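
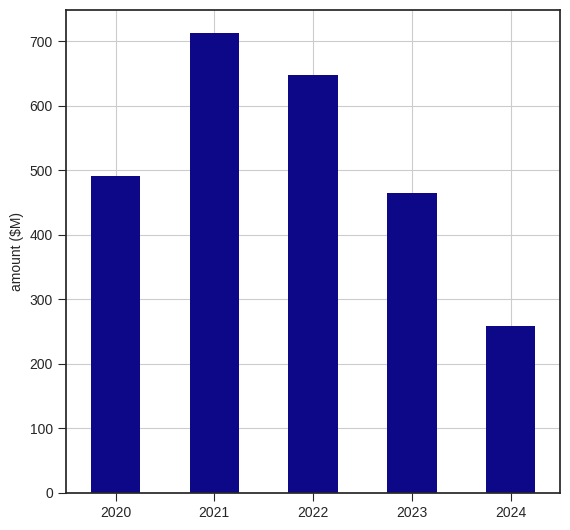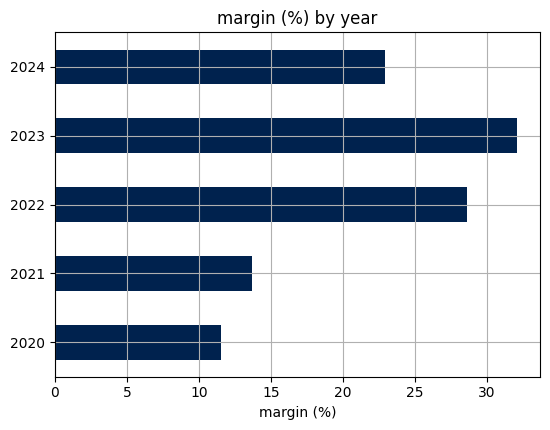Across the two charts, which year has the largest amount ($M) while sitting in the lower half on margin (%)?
2021

Chart 2 median margin (%) ≈ 25; below-median years: 2020, 2021. Among those, 2021 has the highest amount ($M) (≈ 700).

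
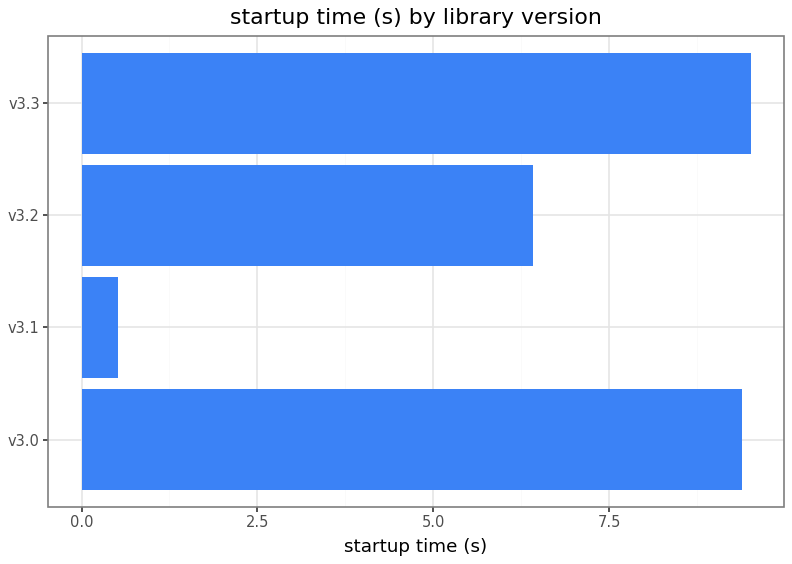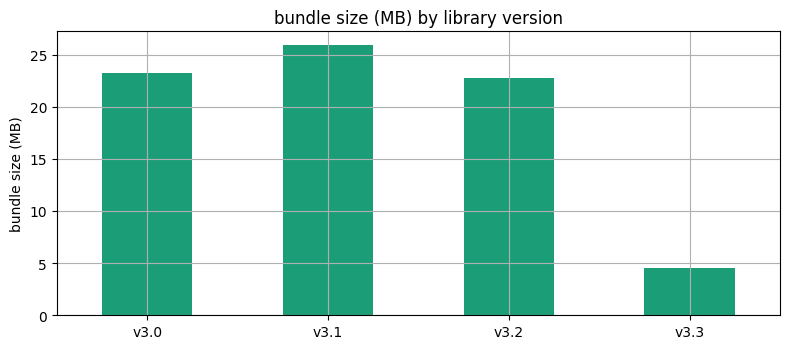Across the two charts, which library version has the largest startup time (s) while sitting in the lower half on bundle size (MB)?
Chart 2 median bundle size (MB) ≈ 25; below-median library versions: v3.2, v3.3. Among those, v3.3 has the highest startup time (s) (≈ 10).

v3.3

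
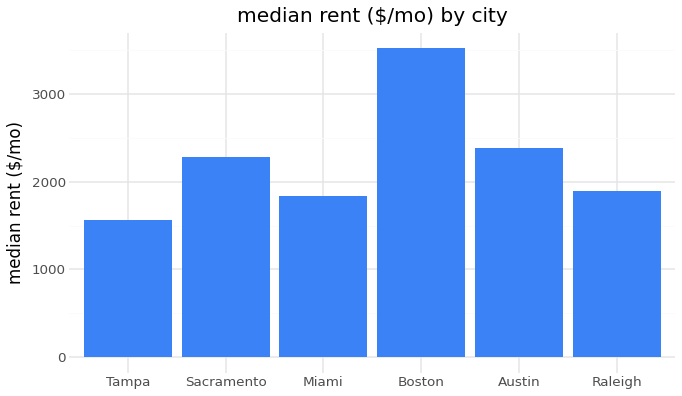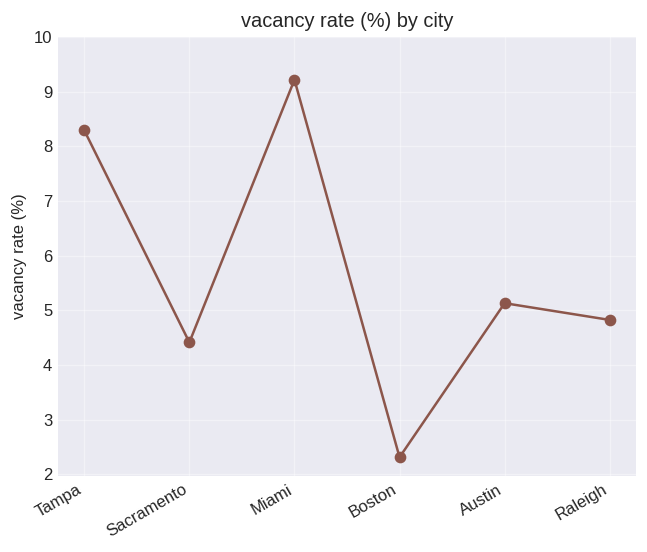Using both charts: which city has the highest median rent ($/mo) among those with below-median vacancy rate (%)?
Chart 2 median vacancy rate (%) ≈ 5; below-median cities: Sacramento, Boston, Raleigh. Among those, Boston has the highest median rent ($/mo) (≈ 3500).

Boston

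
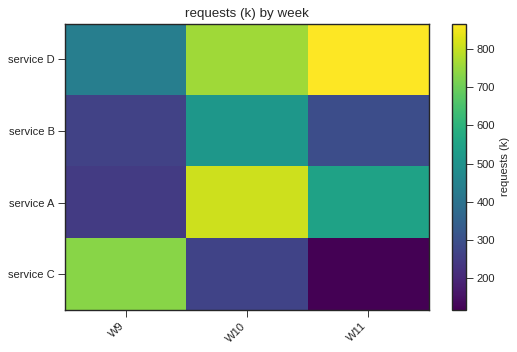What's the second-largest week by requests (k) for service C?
Top 3 for service C: W9 ≈ 700, W10 ≈ 300, W11 ≈ 100.

W10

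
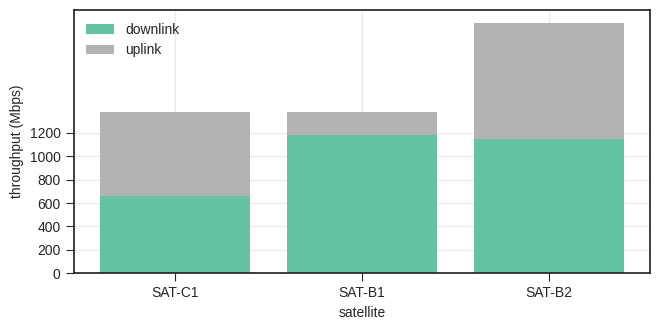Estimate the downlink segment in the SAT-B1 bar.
≈ 1200

downlink top ≈ 1200, bottom ≈ 0; segment ≈ 1200.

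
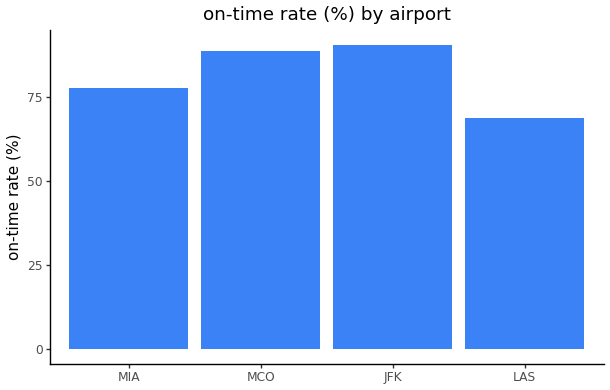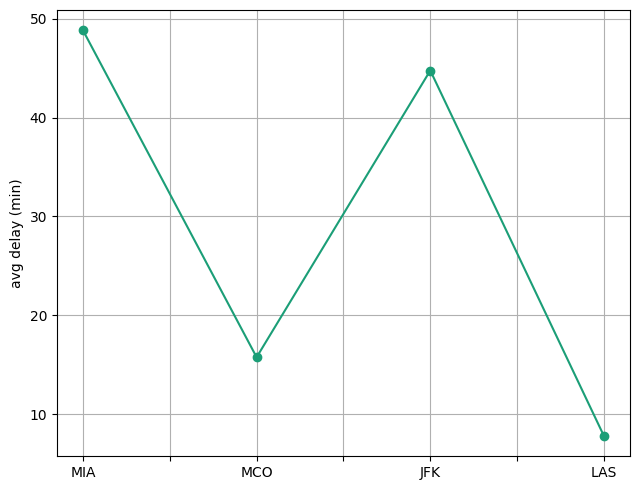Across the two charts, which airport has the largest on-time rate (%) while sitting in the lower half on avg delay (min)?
Chart 2 median avg delay (min) ≈ 30; below-median airports: MCO, LAS. Among those, MCO has the highest on-time rate (%) (≈ 90).

MCO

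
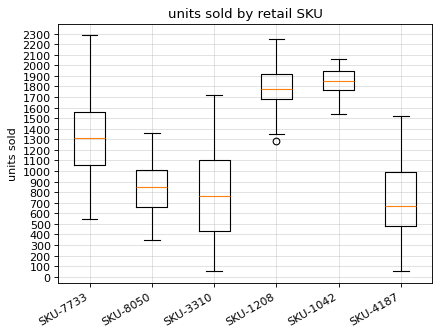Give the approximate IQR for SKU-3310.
≈ 700

Q3 ≈ 1100, Q1 ≈ 400; IQR ≈ 700.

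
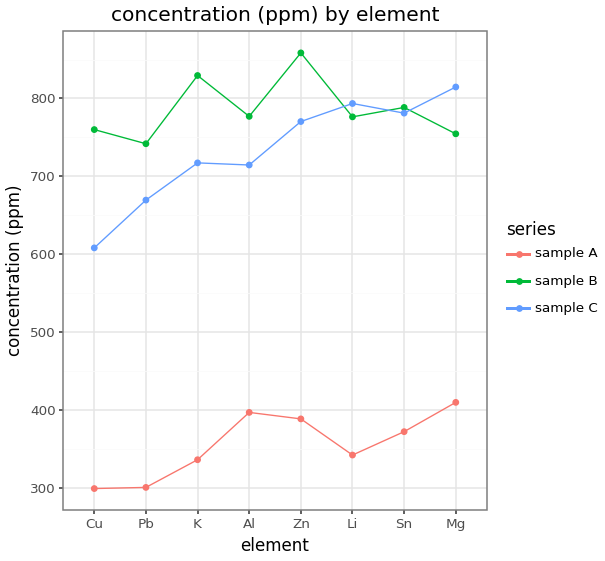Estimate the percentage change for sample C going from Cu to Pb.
≈ +8.3%

Cu ≈ 600, Pb ≈ 650; (650 − 600) / 600 ≈ +8.3%.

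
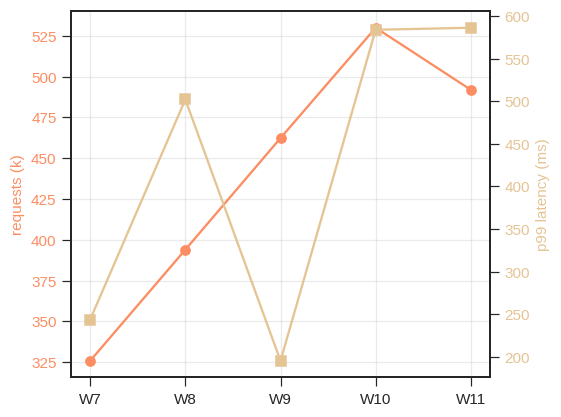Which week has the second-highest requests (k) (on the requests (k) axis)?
W11

Top 3 (on the requests (k) axis): W10 ≈ 520, W11 ≈ 500, W9 ≈ 460.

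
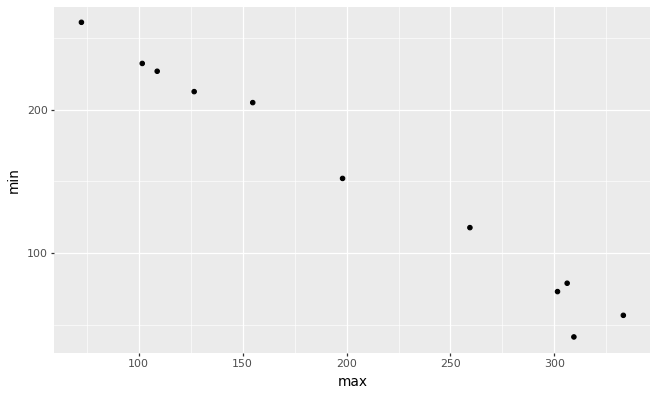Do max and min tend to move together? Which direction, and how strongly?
Points are negatively correlated; strong (|r| ≈ 1.0).

negative, strong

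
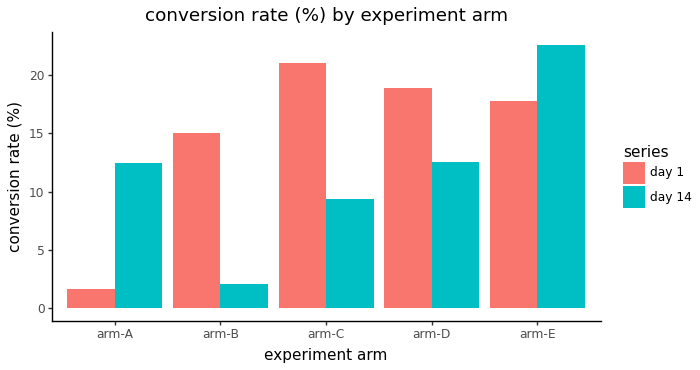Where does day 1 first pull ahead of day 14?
arm-B

arm-A: day 1 ≈ 2 vs day 14 ≈ 12 (not yet); arm-B: day 1 ≈ 16 vs day 14 ≈ 2 (first crossover).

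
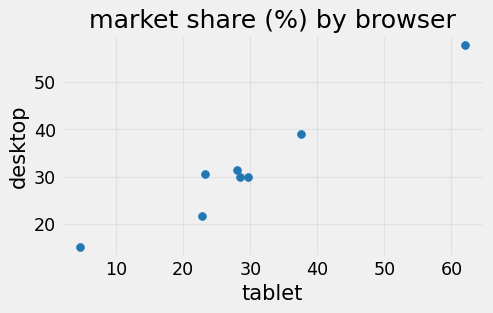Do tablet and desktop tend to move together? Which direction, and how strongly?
positive, strong

Points are positively correlated; strong (|r| ≈ 1.0).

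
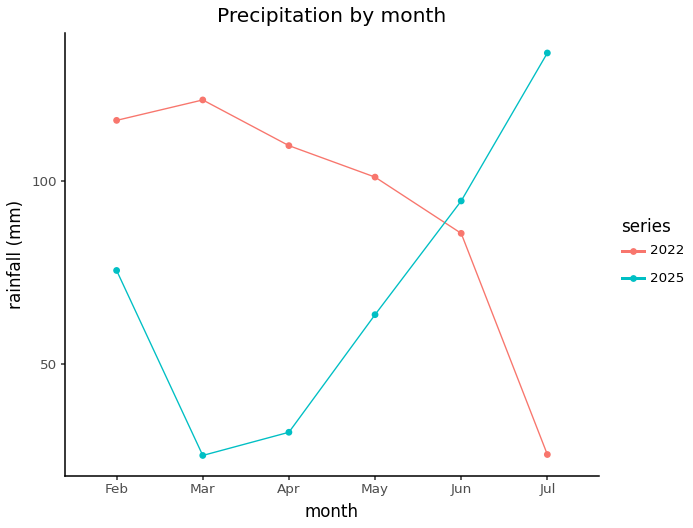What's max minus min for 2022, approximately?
Max Mar ≈ 120, min Jul ≈ 30; range ≈ 90.

≈ 90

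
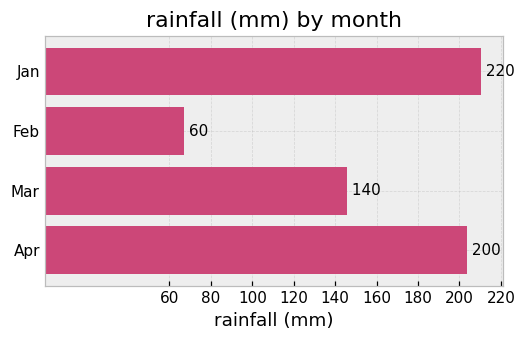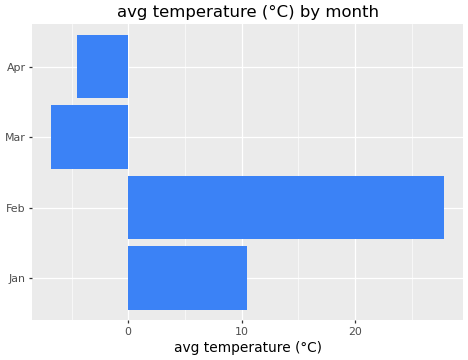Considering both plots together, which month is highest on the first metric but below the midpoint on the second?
Apr

Chart 2 median avg temperature (°C) ≈ 5; below-median months: Mar, Apr. Among those, Apr has the highest rainfall (mm) (≈ 200).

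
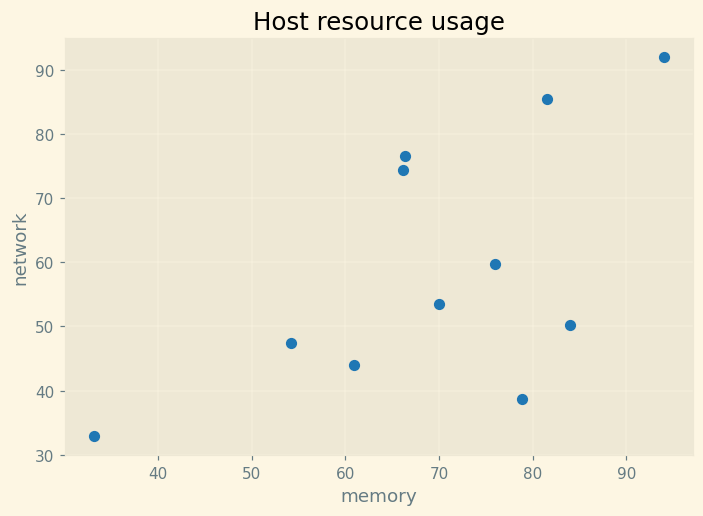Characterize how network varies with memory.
Points are positively correlated; moderate (|r| ≈ 0.6).

positive, moderate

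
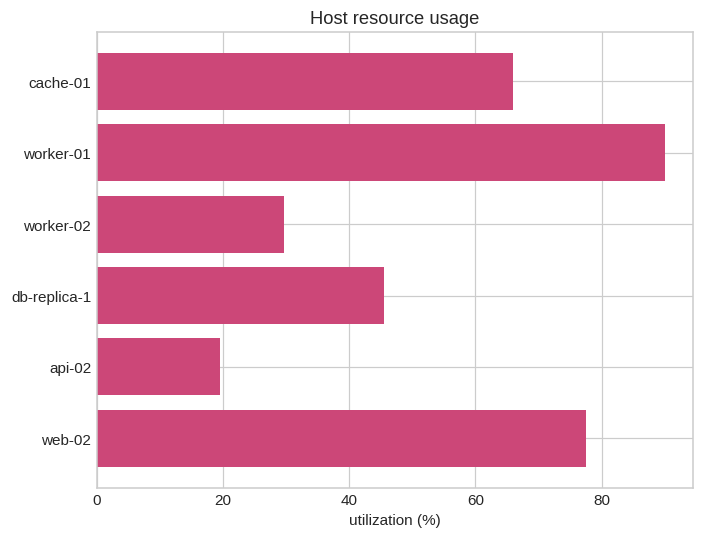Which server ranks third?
Top 4: worker-01 ≈ 90, web-02 ≈ 80, cache-01 ≈ 70, db-replica-1 ≈ 50.

cache-01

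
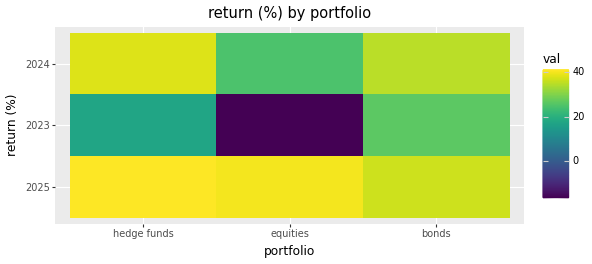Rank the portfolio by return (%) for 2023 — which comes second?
hedge funds

Top 3 for 2023: bonds ≈ 25, hedge funds ≈ 15, equities ≈ -15.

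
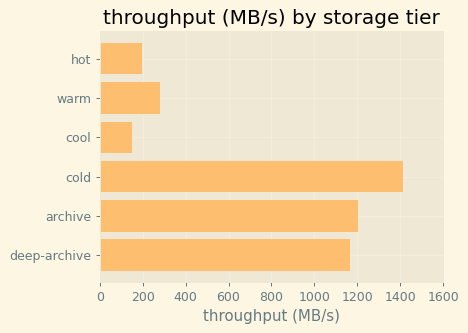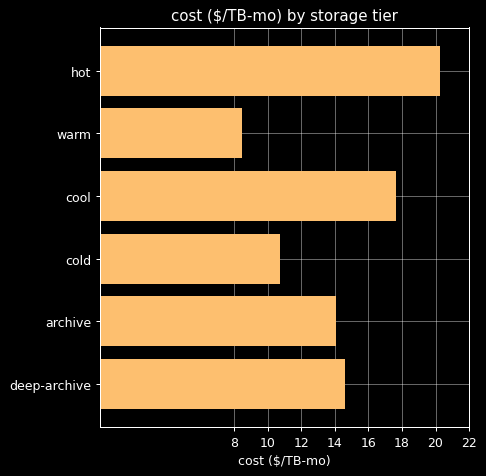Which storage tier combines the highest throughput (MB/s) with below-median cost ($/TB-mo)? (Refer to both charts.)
cold

Chart 2 median cost ($/TB-mo) ≈ 14; below-median storage tiers: warm, cold, archive. Among those, cold has the highest throughput (MB/s) (≈ 1400).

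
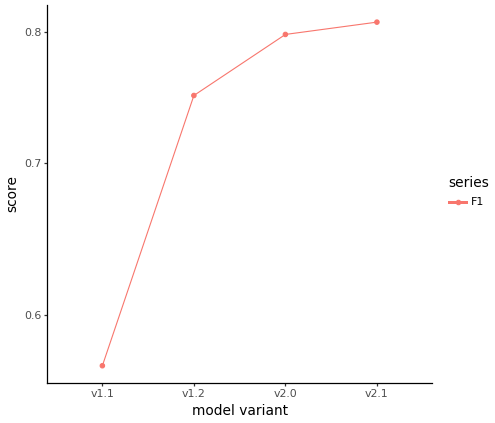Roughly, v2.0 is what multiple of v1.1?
v2.0 ≈ 0.80, v1.1 ≈ 0.56; 0.80/0.56 ≈ 1.43.

≈ 1.43×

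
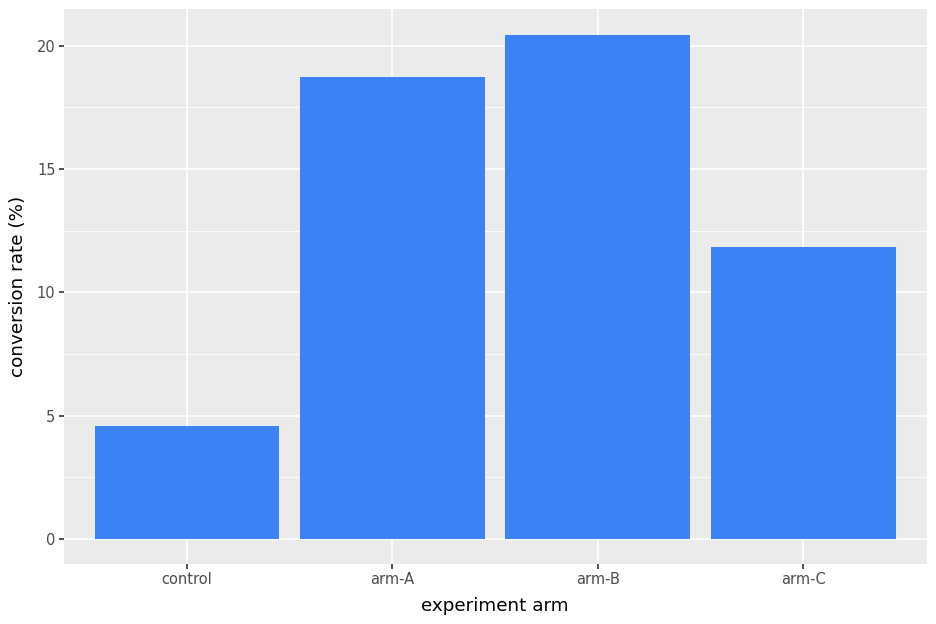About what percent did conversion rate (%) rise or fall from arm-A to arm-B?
arm-A ≈ 18, arm-B ≈ 20; (20 − 18) / 18 ≈ +11.1%.

≈ +11.1%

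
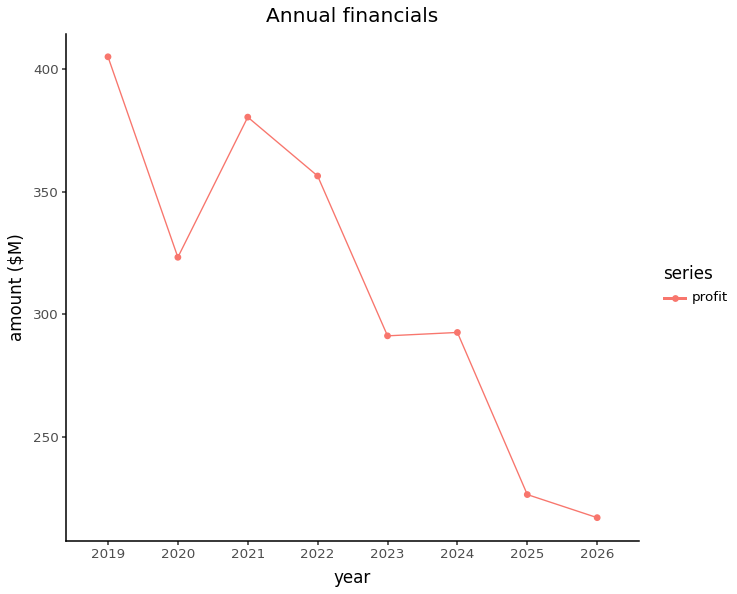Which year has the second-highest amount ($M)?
Top 3: 2019 ≈ 400, 2021 ≈ 380, 2022 ≈ 360.

2021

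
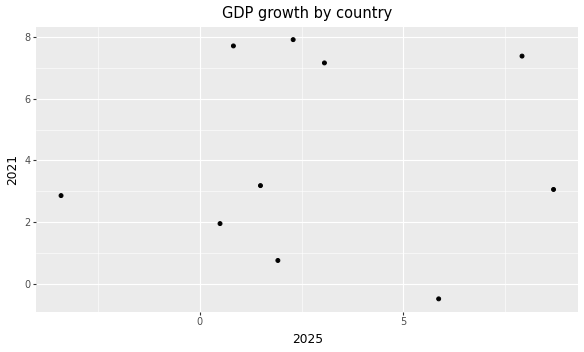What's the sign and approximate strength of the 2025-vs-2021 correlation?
no clear correlation

Points are roughly uncorrelated; weak (|r| ≈ 0.0).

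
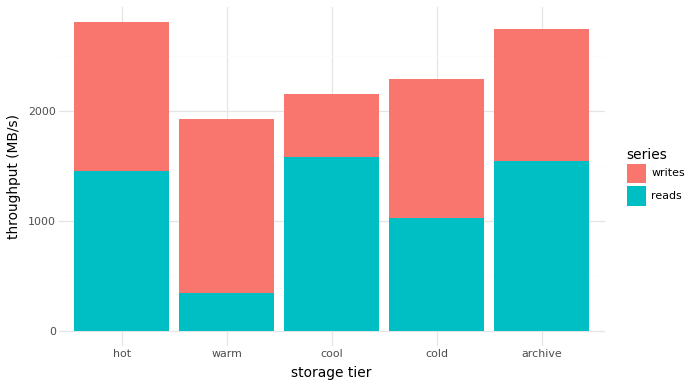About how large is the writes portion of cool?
writes top ≈ 2000, bottom ≈ 1500; segment ≈ 500.

≈ 500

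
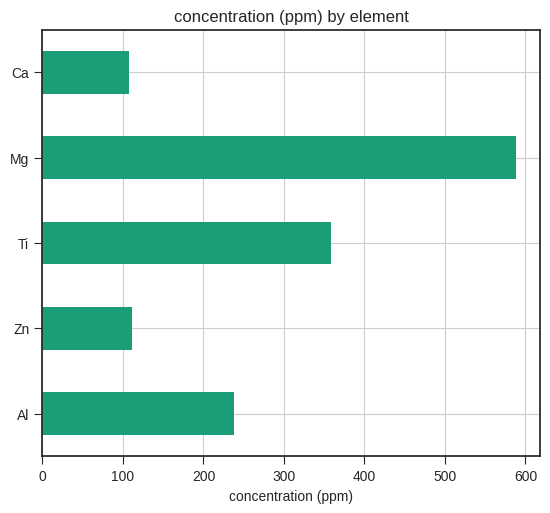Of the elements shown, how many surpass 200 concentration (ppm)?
Above 200: Al, Ti, Mg.

3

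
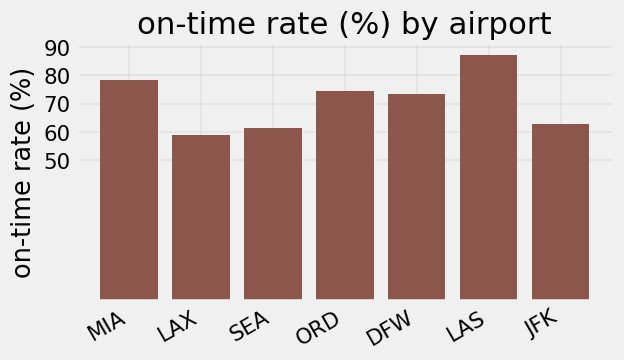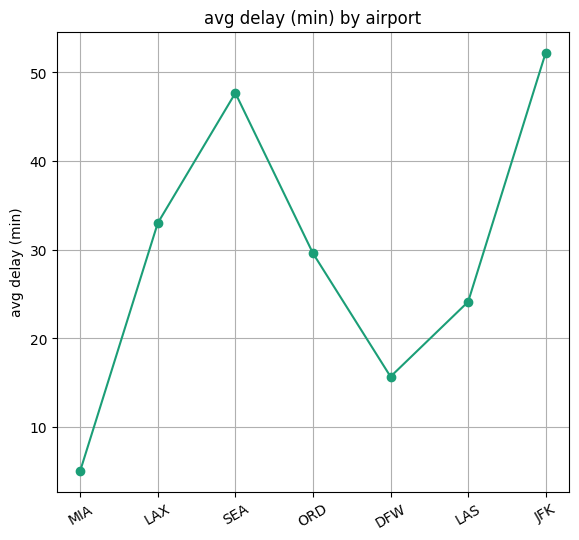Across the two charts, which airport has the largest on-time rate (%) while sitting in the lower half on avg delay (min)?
Chart 2 median avg delay (min) ≈ 30; below-median airports: MIA, DFW, LAS. Among those, LAS has the highest on-time rate (%) (≈ 90).

LAS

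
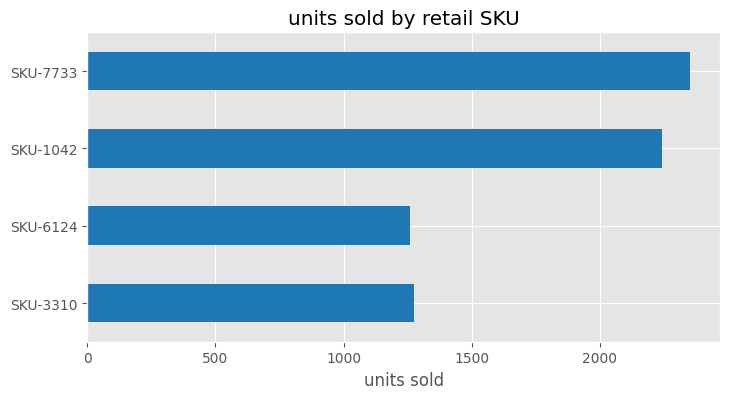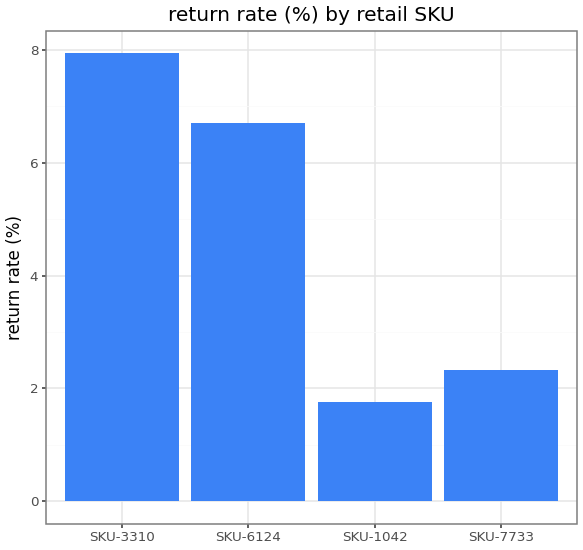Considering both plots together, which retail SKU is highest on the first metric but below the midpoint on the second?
Chart 2 median return rate (%) ≈ 5; below-median retail SKUs: SKU-1042, SKU-7733. Among those, SKU-7733 has the highest units sold (≈ 2500).

SKU-7733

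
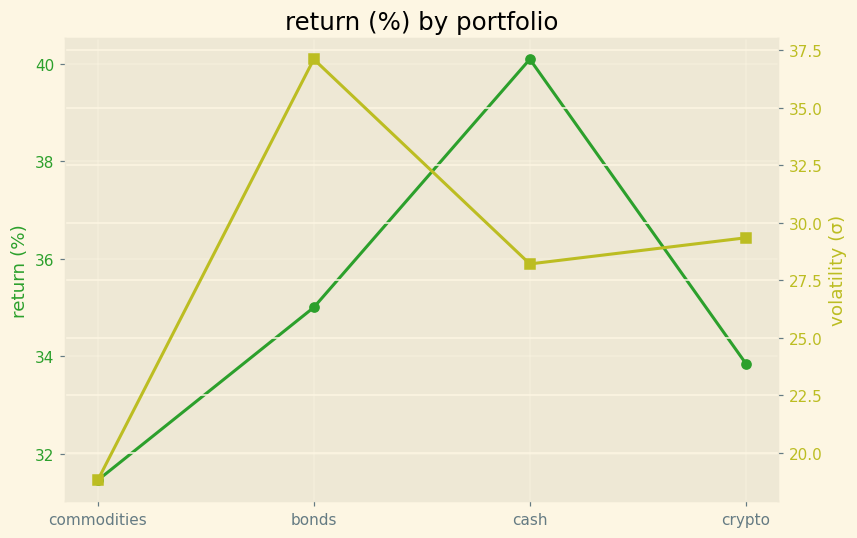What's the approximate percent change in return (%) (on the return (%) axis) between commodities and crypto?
commodities ≈ 31, crypto ≈ 34; (34 − 31) / 31 ≈ +9.7%.

≈ +9.7%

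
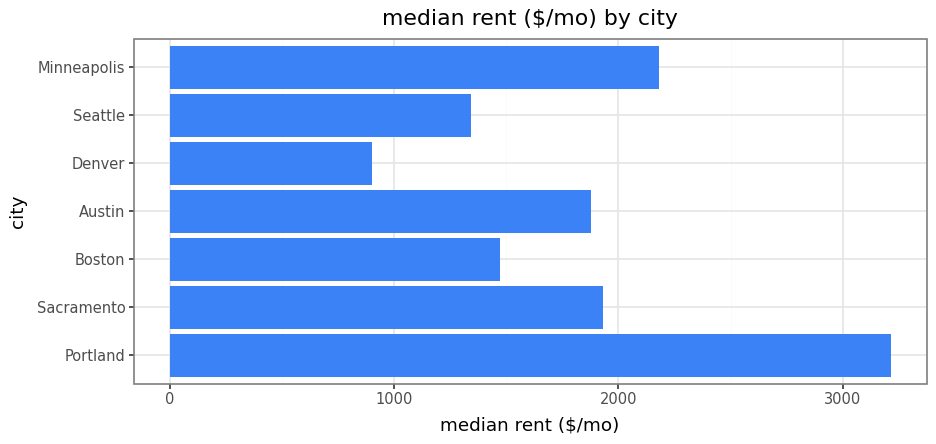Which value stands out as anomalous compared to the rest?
Portland ≈ 3000; the rest sit between ≈ 1000 and ≈ 2000.

Portland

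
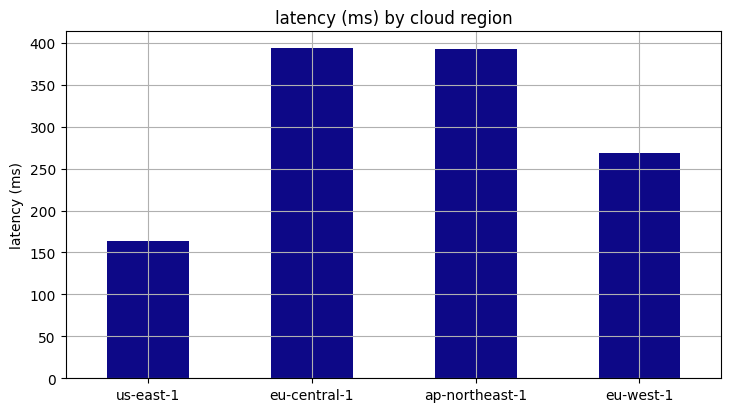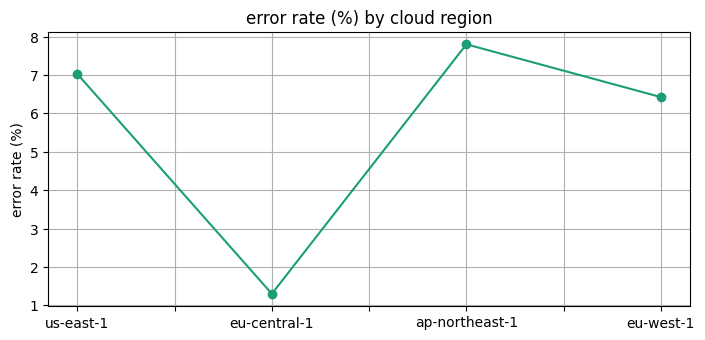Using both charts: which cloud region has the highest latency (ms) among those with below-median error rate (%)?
eu-central-1

Chart 2 median error rate (%) ≈ 7; below-median cloud regions: eu-central-1, eu-west-1. Among those, eu-central-1 has the highest latency (ms) (≈ 400).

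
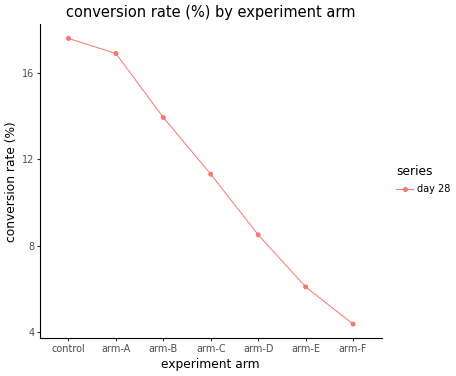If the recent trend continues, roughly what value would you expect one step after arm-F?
≈ 2

Last three: 8, 6, 4 → slope ≈ -2/step → next ≈ 2.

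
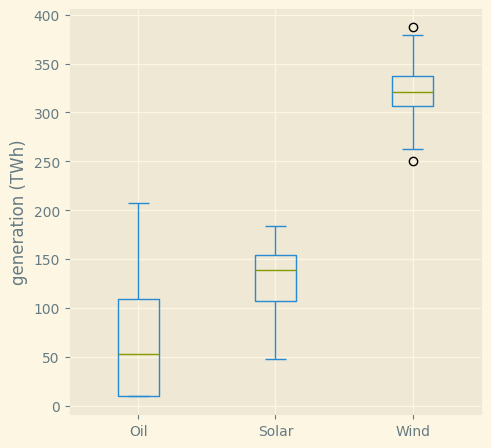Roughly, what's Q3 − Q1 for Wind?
Q3 ≈ 325, Q1 ≈ 300; IQR ≈ 25.

≈ 25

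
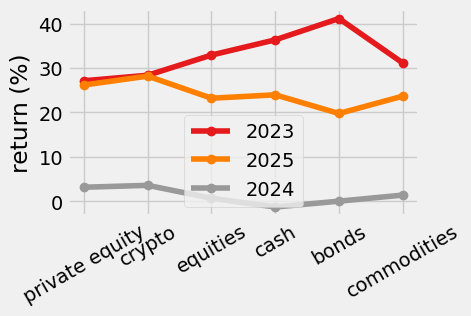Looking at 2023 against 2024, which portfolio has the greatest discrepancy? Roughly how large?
bonds: 2023 ≈ 40, 2024 ≈ 0 → gap ≈ 40. Next-largest (cash) is only ≈ 35.

bonds, ≈ 40 %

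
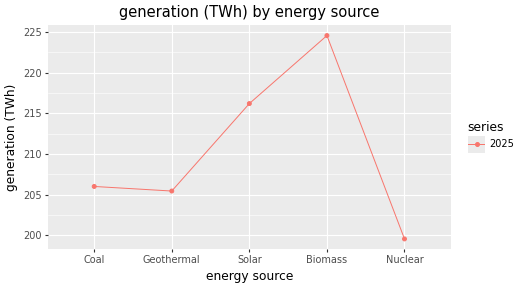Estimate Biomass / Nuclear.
≈ 1.12×

Biomass ≈ 225, Nuclear ≈ 200; 225/200 ≈ 1.12.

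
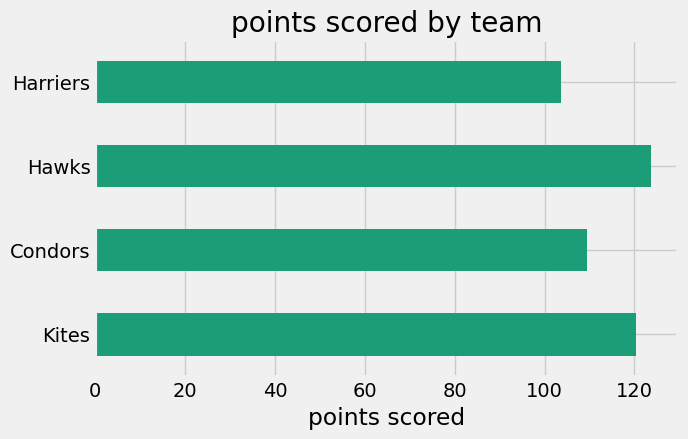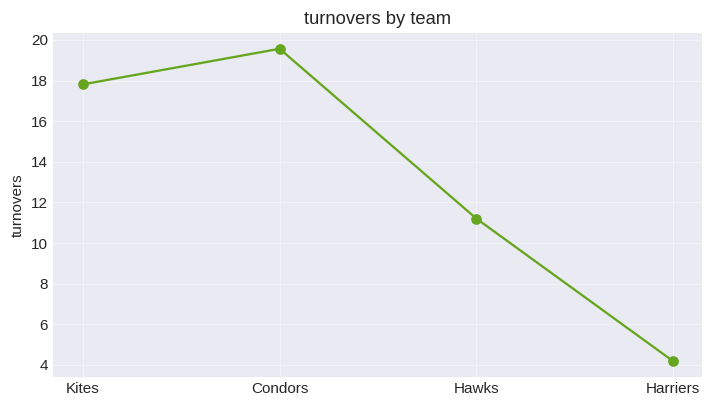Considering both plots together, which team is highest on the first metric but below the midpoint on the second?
Hawks

Chart 2 median turnovers ≈ 14; below-median teams: Hawks, Harriers. Among those, Hawks has the highest points scored (≈ 120).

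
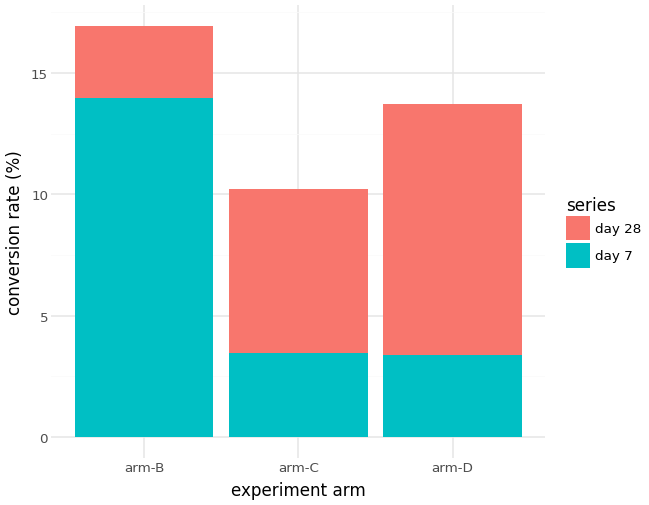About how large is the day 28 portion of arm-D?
day 28 top ≈ 14, bottom ≈ 4; segment ≈ 10.

≈ 10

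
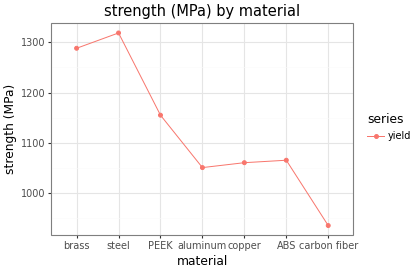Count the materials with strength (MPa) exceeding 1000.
Above 1000: brass, steel, PEEK, aluminum, copper, ABS.

6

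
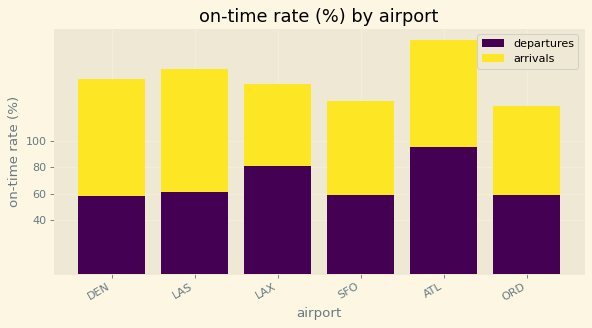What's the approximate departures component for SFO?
≈ 60

departures top ≈ 60, bottom ≈ 0; segment ≈ 60.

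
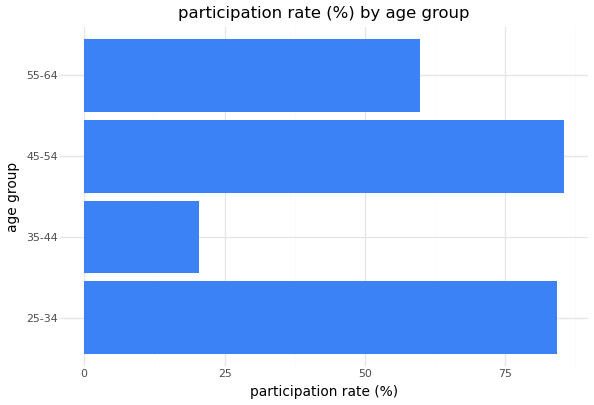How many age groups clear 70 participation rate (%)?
Above 70: 25-34, 45-54.

2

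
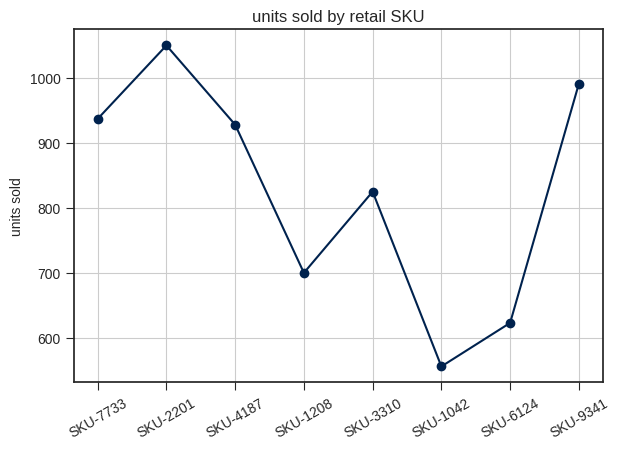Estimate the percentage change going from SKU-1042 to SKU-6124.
≈ +9.1%

SKU-1042 ≈ 550, SKU-6124 ≈ 600; (600 − 550) / 550 ≈ +9.1%.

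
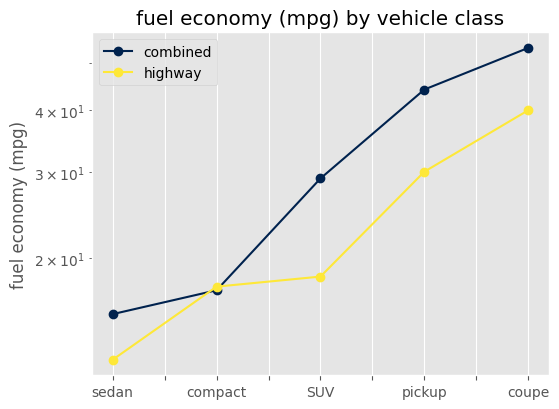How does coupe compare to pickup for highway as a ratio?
coupe ≈ 40, pickup ≈ 30; 40/30 ≈ 1.33.

≈ 1.33×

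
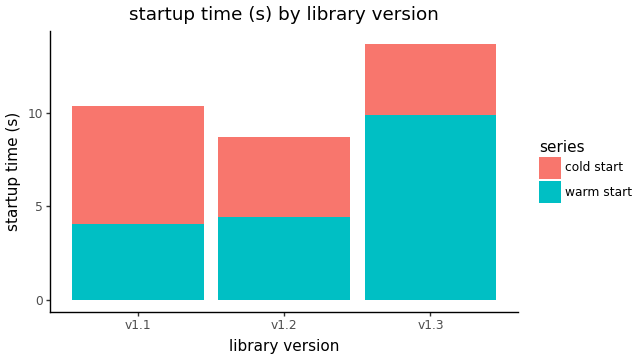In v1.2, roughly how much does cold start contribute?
cold start top ≈ 8, bottom ≈ 4; segment ≈ 4.

≈ 4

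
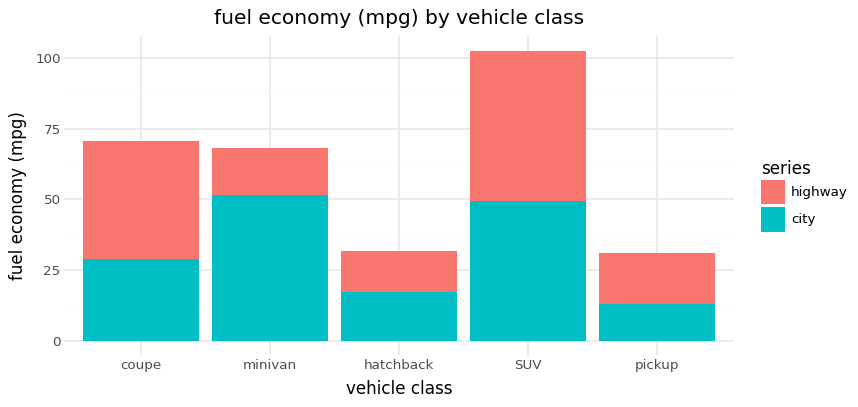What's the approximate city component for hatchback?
city top ≈ 20, bottom ≈ 0; segment ≈ 20.

≈ 20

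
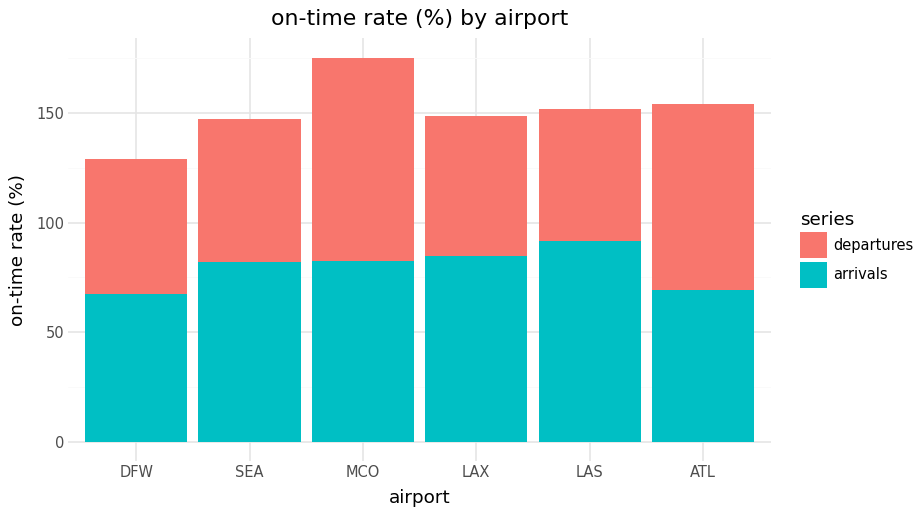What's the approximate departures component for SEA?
departures top ≈ 140, bottom ≈ 80; segment ≈ 60.

≈ 60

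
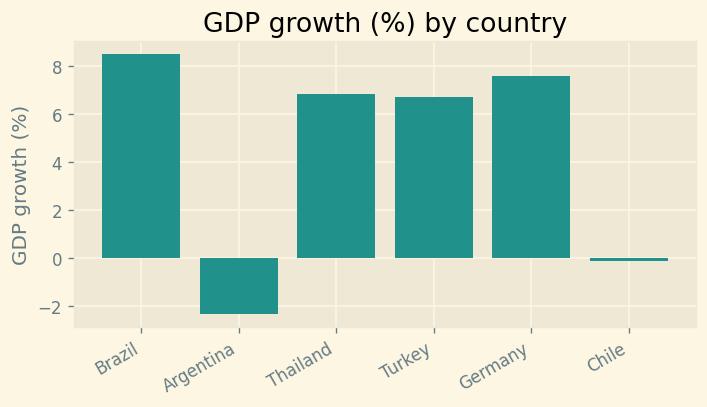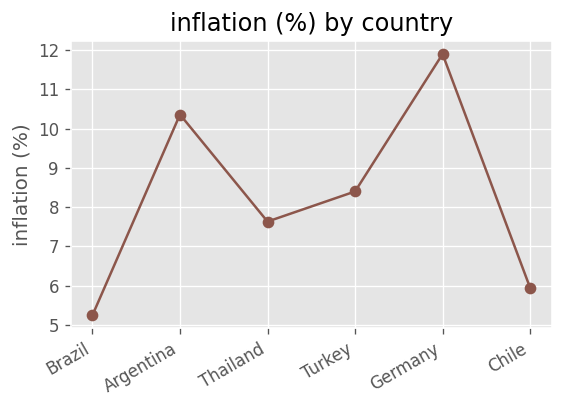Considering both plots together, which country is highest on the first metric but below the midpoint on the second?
Brazil

Chart 2 median inflation (%) ≈ 8; below-median countries: Brazil, Thailand, Chile. Among those, Brazil has the highest GDP growth (%) (≈ 8).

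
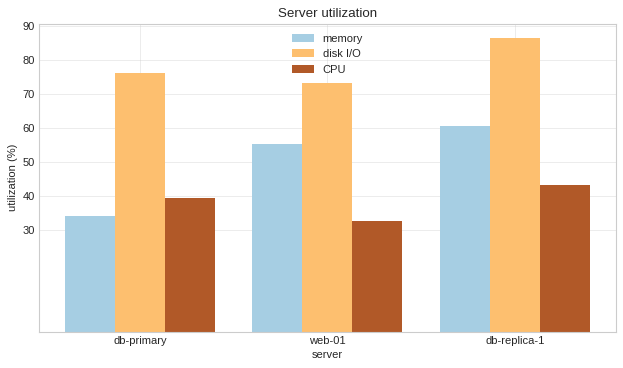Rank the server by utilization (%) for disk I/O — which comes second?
db-primary

Top 3 for disk I/O: db-replica-1 ≈ 90, db-primary ≈ 80, web-01 ≈ 70.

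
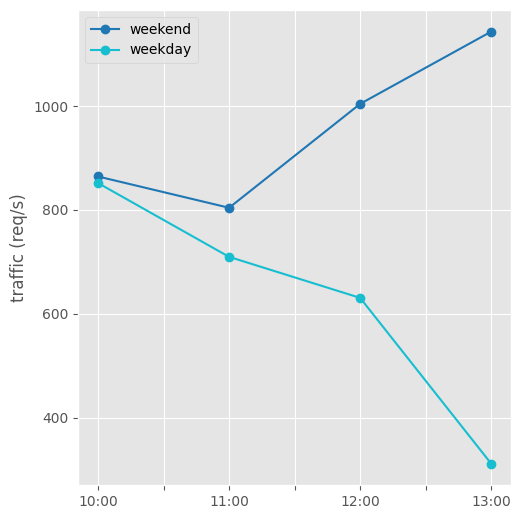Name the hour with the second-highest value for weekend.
Top 3 for weekend: 13:00 ≈ 1100, 12:00 ≈ 1000, 10:00 ≈ 900.

12:00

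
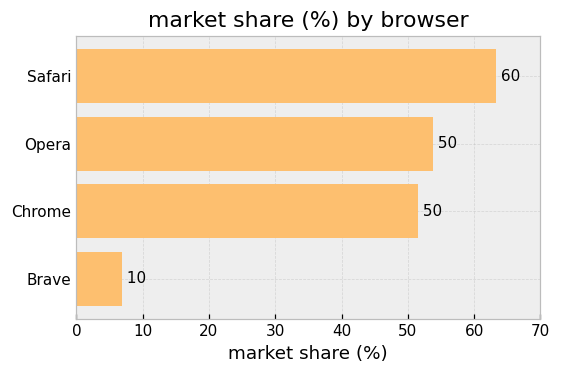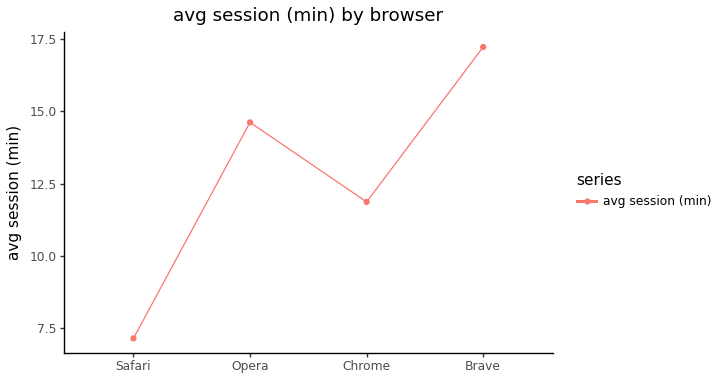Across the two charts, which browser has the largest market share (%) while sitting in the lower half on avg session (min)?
Chart 2 median avg session (min) ≈ 14; below-median browsers: Safari, Chrome. Among those, Safari has the highest market share (%) (≈ 60).

Safari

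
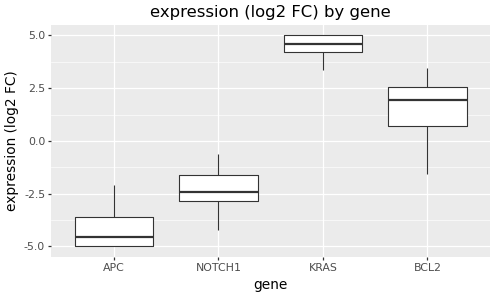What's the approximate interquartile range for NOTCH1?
≈ 1

Q3 ≈ -2, Q1 ≈ -3; IQR ≈ 1.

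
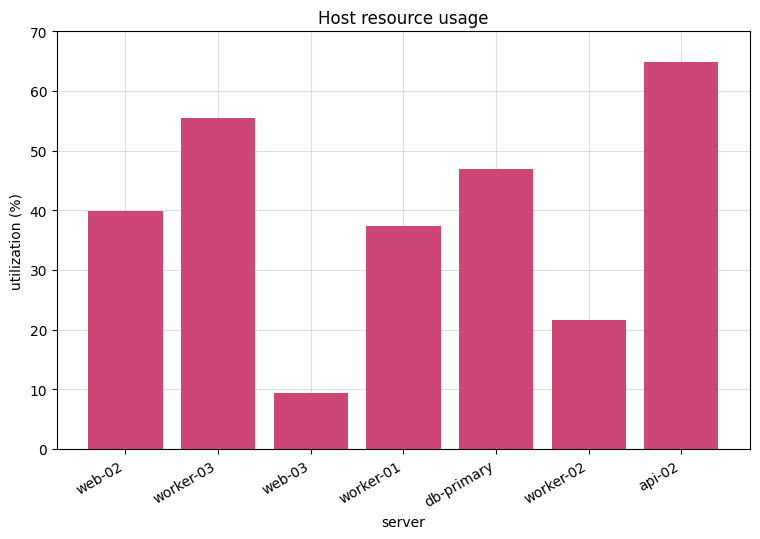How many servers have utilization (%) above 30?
5

Above 30: web-02, worker-03, worker-01, db-primary, api-02.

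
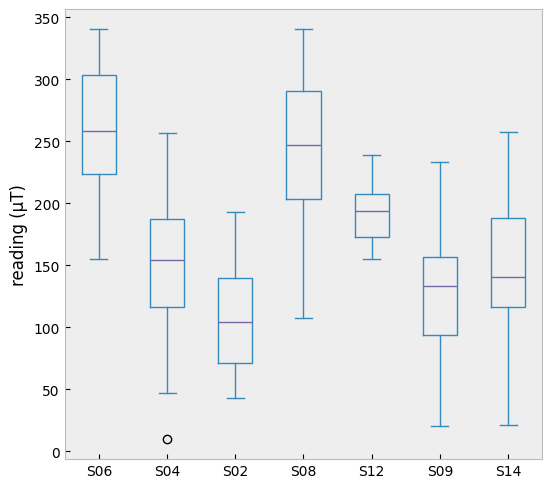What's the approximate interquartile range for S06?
≈ 80

Q3 ≈ 300, Q1 ≈ 220; IQR ≈ 80.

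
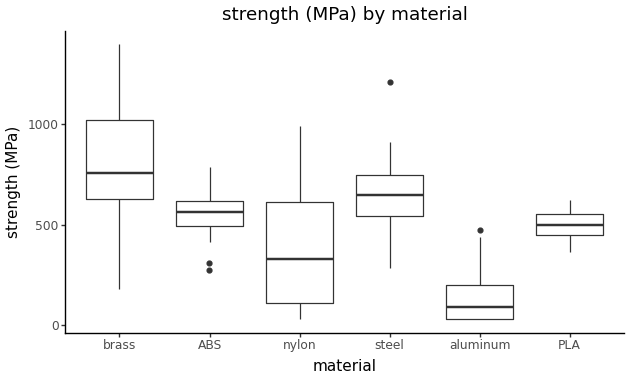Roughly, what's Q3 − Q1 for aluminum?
Q3 ≈ 200, Q1 ≈ 0; IQR ≈ 200.

≈ 200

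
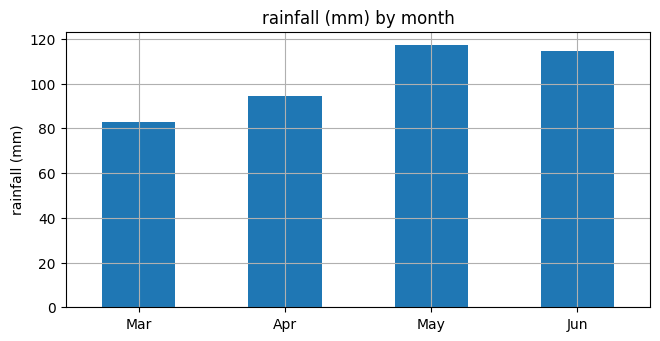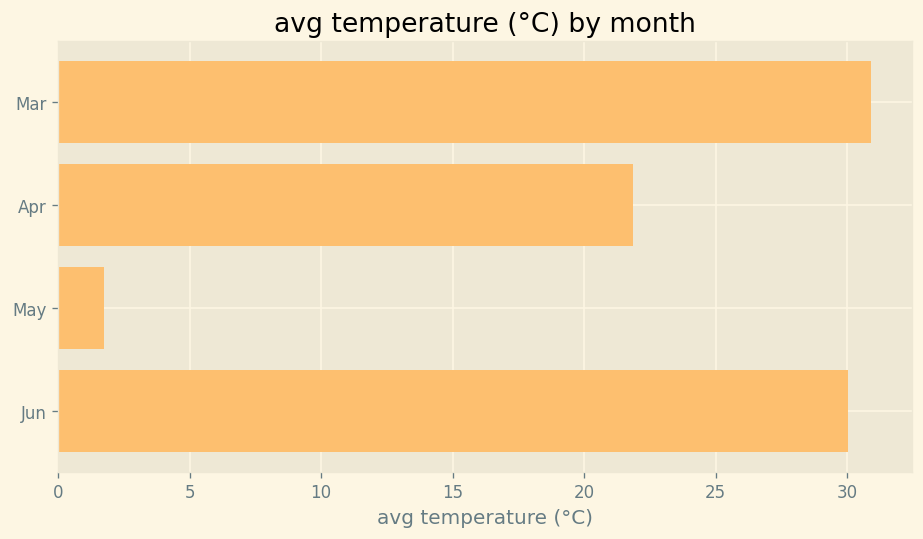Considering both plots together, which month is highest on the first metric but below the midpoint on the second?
Chart 2 median avg temperature (°C) ≈ 25; below-median months: Apr, May. Among those, May has the highest rainfall (mm) (≈ 120).

May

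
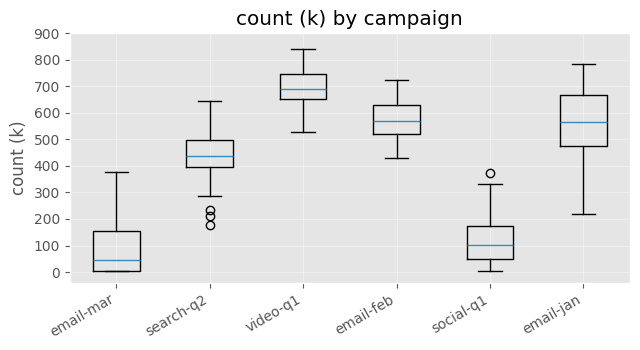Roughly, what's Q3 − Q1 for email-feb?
≈ 100

Q3 ≈ 600, Q1 ≈ 500; IQR ≈ 100.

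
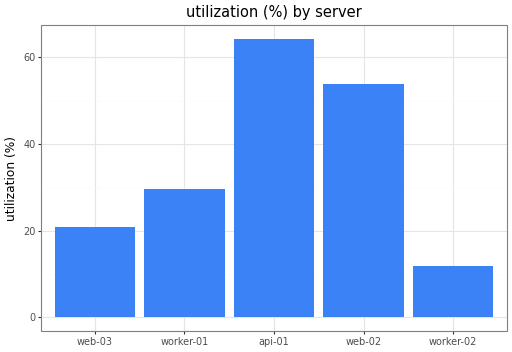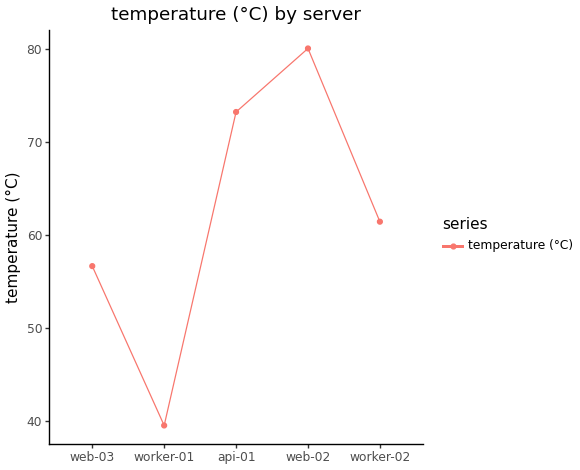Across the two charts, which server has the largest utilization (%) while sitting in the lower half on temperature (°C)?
worker-01

Chart 2 median temperature (°C) ≈ 60; below-median servers: web-03, worker-01. Among those, worker-01 has the highest utilization (%) (≈ 30).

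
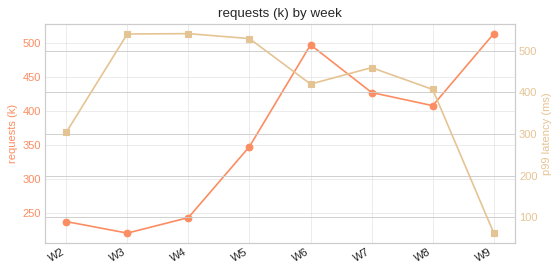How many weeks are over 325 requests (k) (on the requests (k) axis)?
Above 325: W5, W6, W7, W8, W9.

5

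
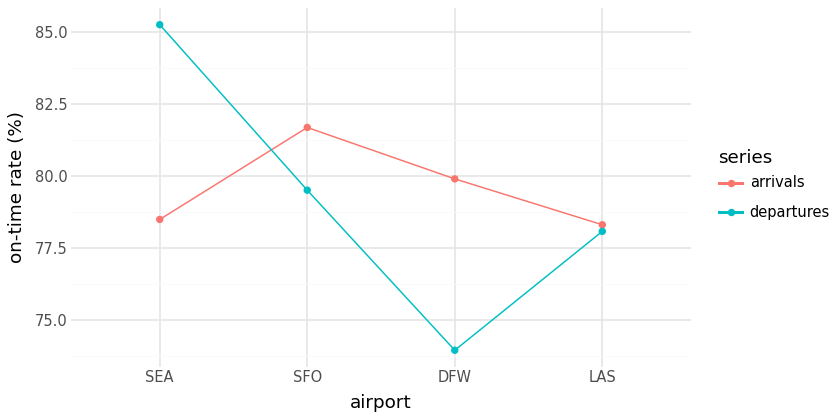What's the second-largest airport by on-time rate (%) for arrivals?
Top 3 for arrivals: SFO ≈ 82, DFW ≈ 80, SEA ≈ 78.

DFW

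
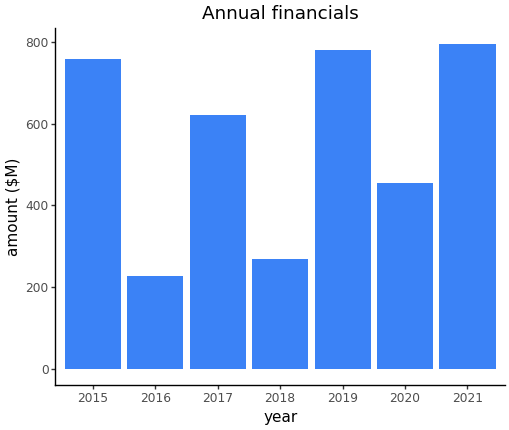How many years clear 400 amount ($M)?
5

Above 400: 2015, 2017, 2019, 2020, 2021.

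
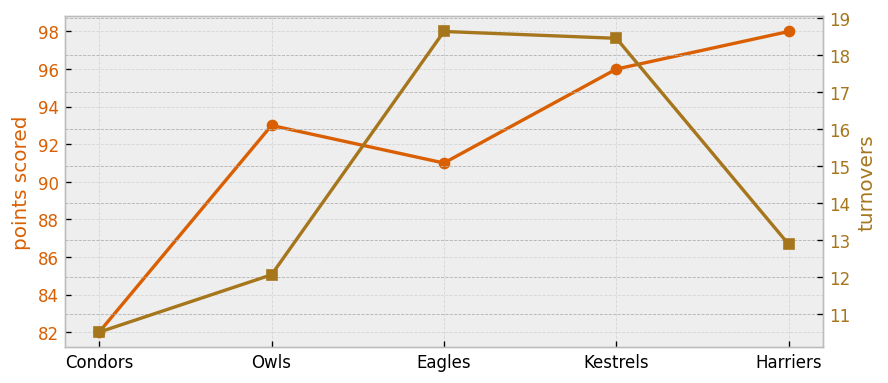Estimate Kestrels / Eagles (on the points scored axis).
Kestrels ≈ 96, Eagles ≈ 92; 96/92 ≈ 1.04.

≈ 1.04×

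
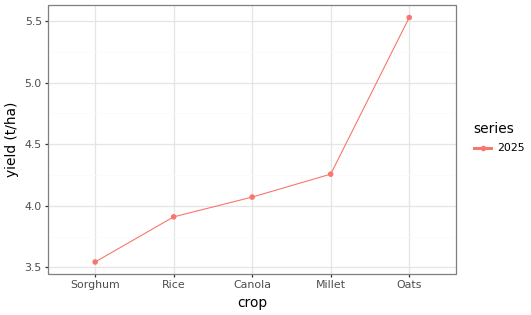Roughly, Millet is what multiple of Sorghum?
Millet ≈ 4.2, Sorghum ≈ 3.6; 4.2/3.6 ≈ 1.17.

≈ 1.17×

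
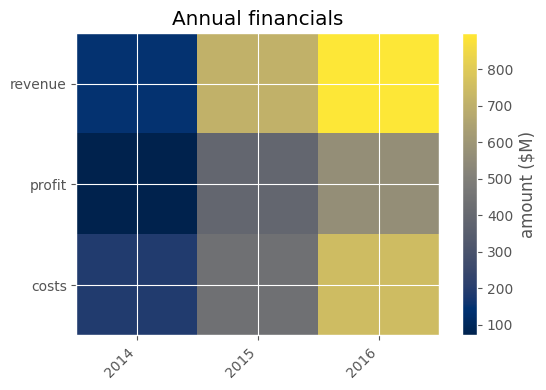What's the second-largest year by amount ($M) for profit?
Top 3 for profit: 2016 ≈ 600, 2015 ≈ 400, 2014 ≈ 100.

2015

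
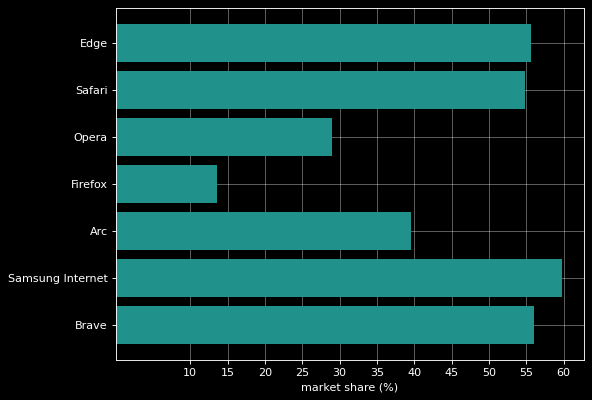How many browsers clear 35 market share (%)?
Above 35: Edge, Safari, Arc, Samsung Internet, Brave.

5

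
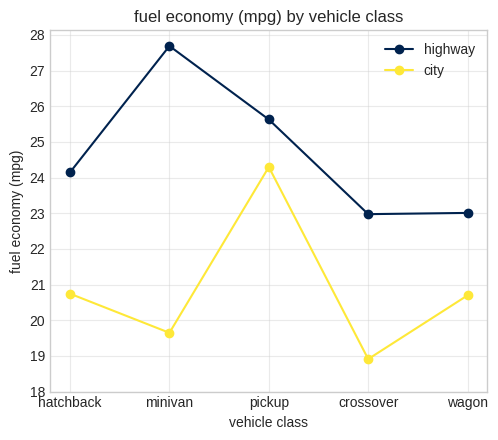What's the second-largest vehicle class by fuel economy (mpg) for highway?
pickup

Top 3 for highway: minivan ≈ 28, pickup ≈ 26, hatchback ≈ 24.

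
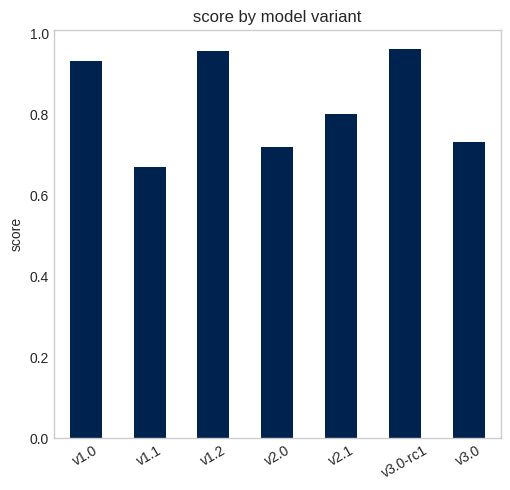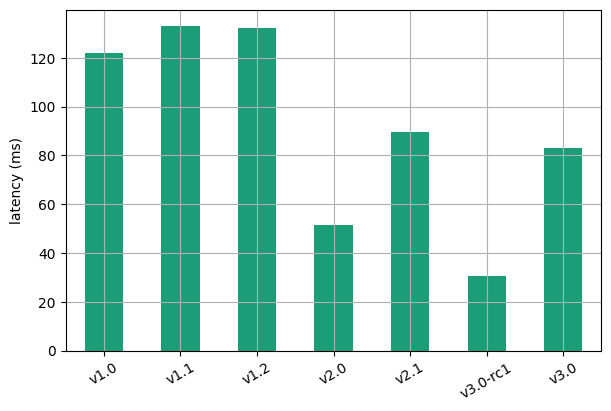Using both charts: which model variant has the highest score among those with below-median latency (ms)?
v3.0-rc1

Chart 2 median latency (ms) ≈ 80; below-median model variants: v2.0, v3.0-rc1, v3.0. Among those, v3.0-rc1 has the highest score (≈ 1).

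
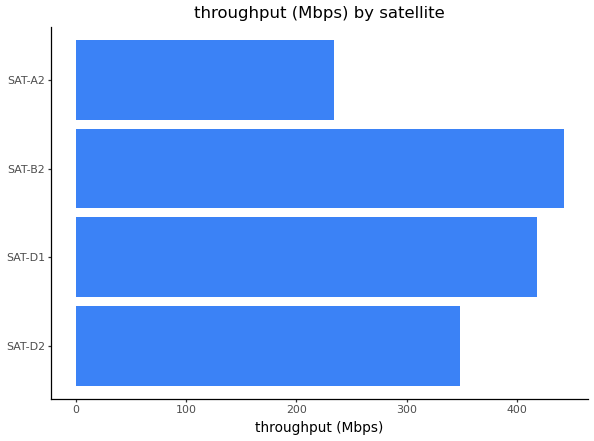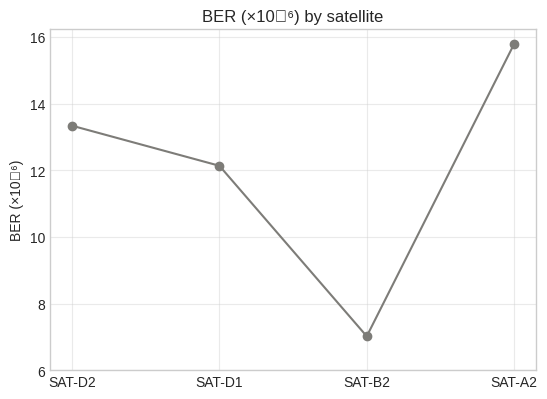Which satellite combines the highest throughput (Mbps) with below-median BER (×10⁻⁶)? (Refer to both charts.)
SAT-B2

Chart 2 median BER (×10⁻⁶) ≈ 12; below-median satellites: SAT-D1, SAT-B2. Among those, SAT-B2 has the highest throughput (Mbps) (≈ 450).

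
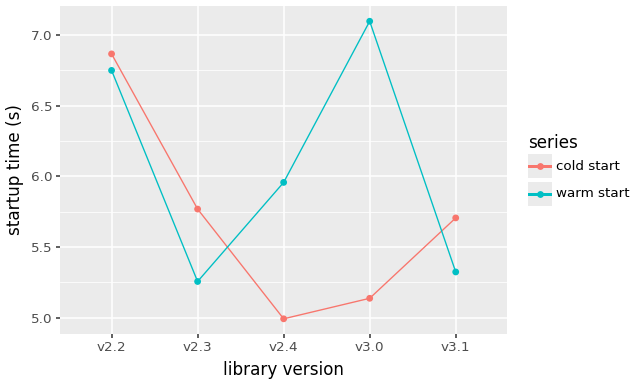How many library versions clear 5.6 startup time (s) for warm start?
Above 5.6: v2.2, v2.4, v3.0.

3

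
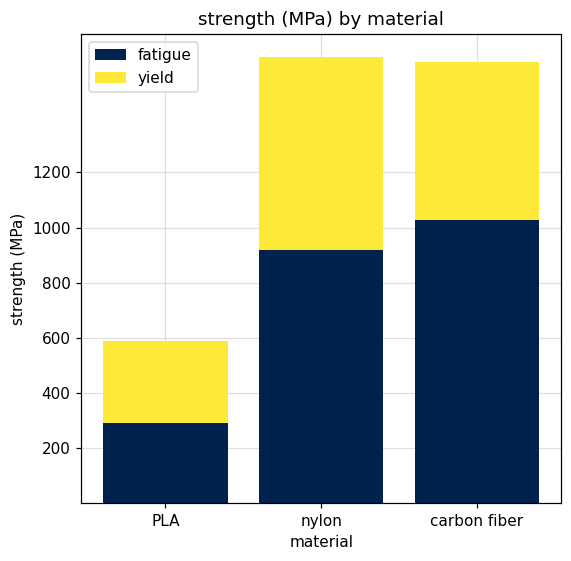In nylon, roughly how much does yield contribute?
yield top ≈ 1600, bottom ≈ 1000; segment ≈ 600.

≈ 600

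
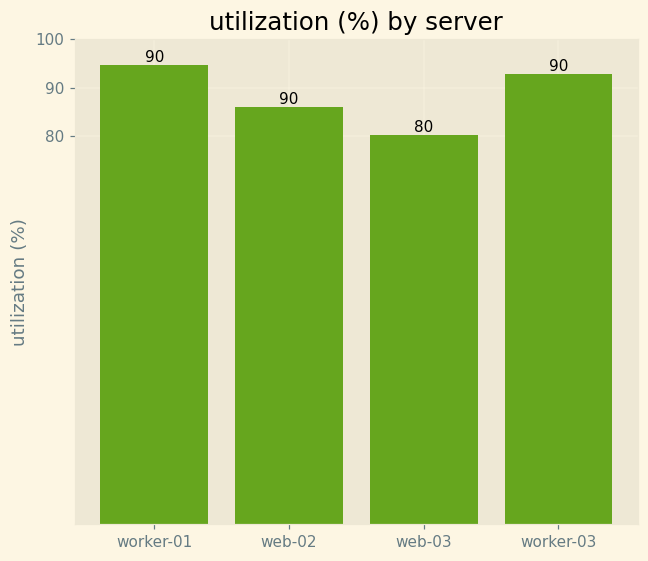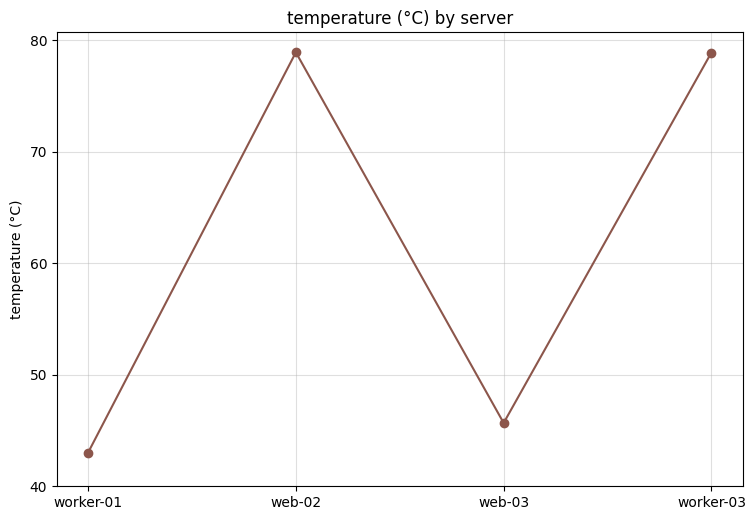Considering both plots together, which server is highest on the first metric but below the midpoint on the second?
Chart 2 median temperature (°C) ≈ 60; below-median servers: worker-01, web-03. Among those, worker-01 has the highest utilization (%) (≈ 90).

worker-01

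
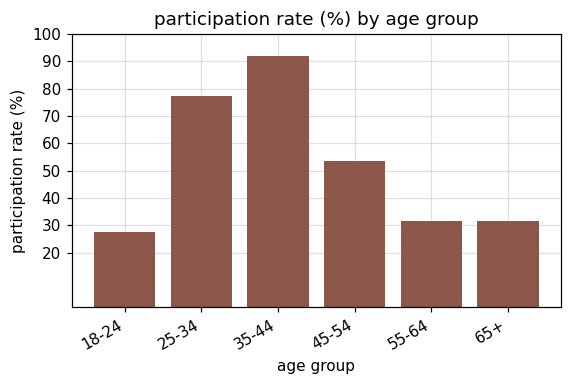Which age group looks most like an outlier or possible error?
35-44 ≈ 90; the rest sit between ≈ 30 and ≈ 80.

35-44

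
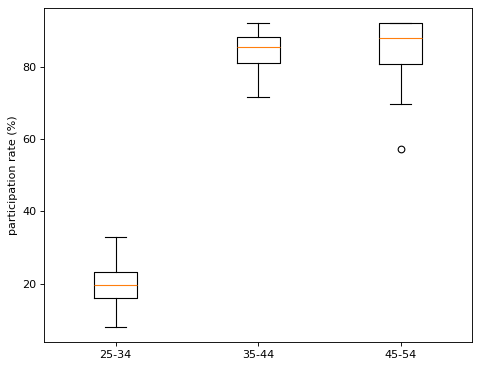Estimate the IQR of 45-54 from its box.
Q3 ≈ 90, Q1 ≈ 80; IQR ≈ 10.

≈ 10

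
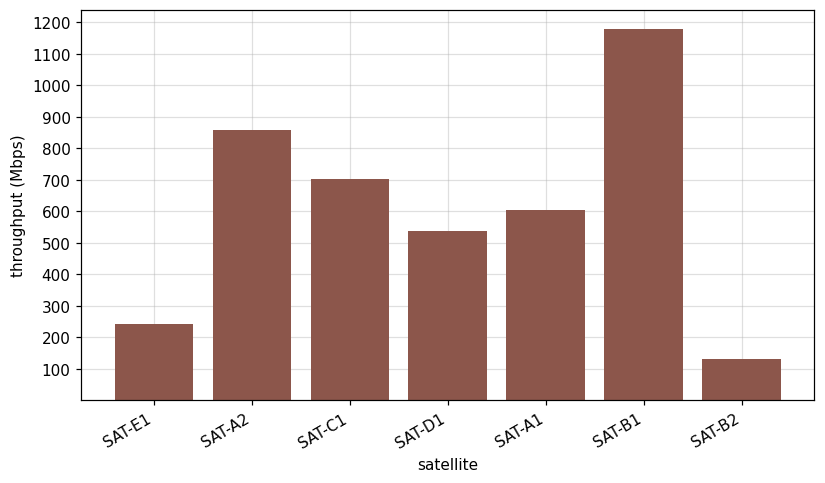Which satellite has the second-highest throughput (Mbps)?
Top 3: SAT-B1 ≈ 1200, SAT-A2 ≈ 900, SAT-C1 ≈ 700.

SAT-A2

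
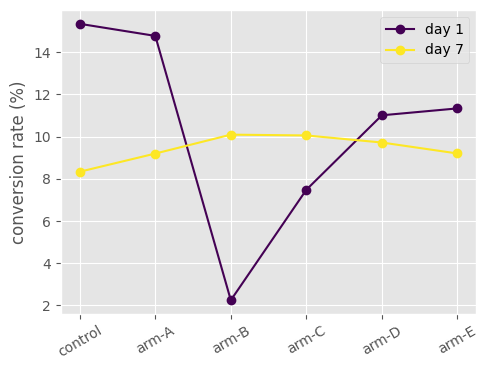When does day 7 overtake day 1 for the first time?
arm-A: day 7 ≈ 10 vs day 1 ≈ 14 (not yet); arm-B: day 7 ≈ 10 vs day 1 ≈ 2 (first crossover).

arm-B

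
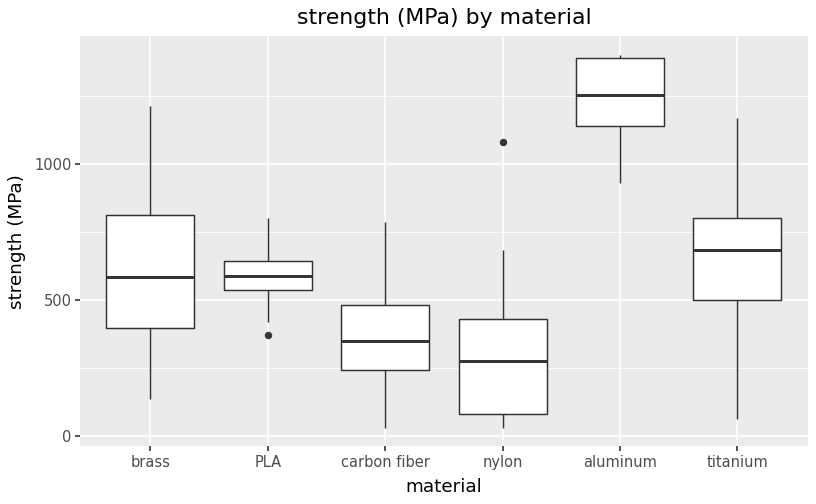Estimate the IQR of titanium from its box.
Q3 ≈ 800, Q1 ≈ 500; IQR ≈ 300.

≈ 300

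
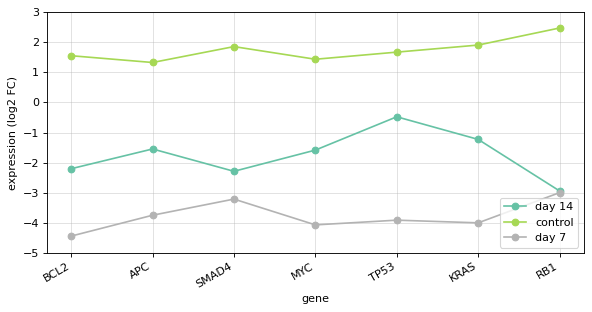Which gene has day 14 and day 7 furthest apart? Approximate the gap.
TP53: day 14 ≈ 0, day 7 ≈ -4 → gap ≈ 4. Next-largest (KRAS) is only ≈ 3.

TP53, ≈ 4 log2 FC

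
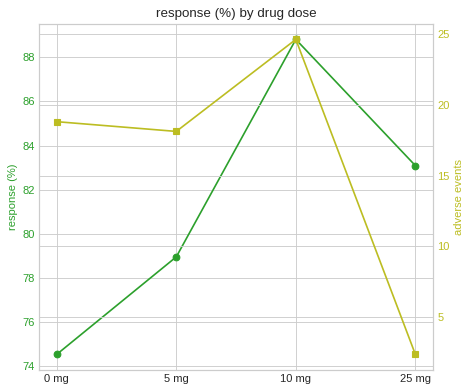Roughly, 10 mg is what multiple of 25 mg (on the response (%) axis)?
≈ 1.05×

10 mg ≈ 88, 25 mg ≈ 84; 88/84 ≈ 1.05.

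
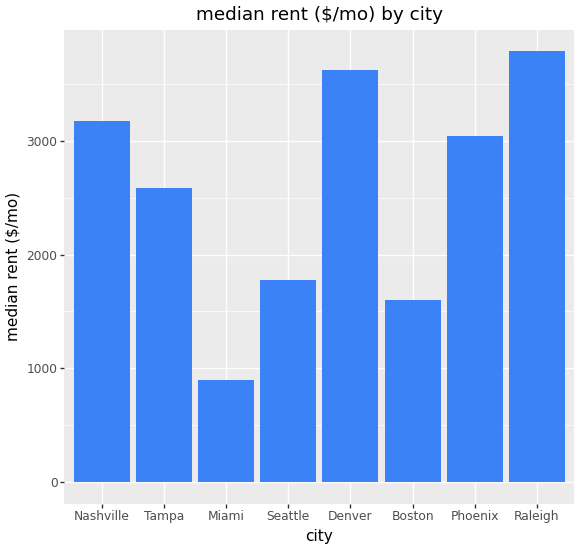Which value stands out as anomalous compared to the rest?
Miami

Miami ≈ 1000; the rest sit between ≈ 1500 and ≈ 4000.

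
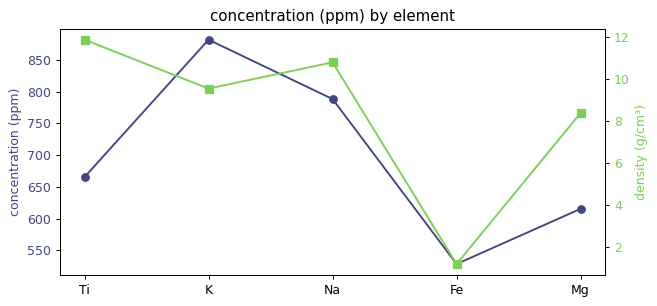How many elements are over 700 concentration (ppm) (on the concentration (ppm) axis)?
Above 700: K, Na.

2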